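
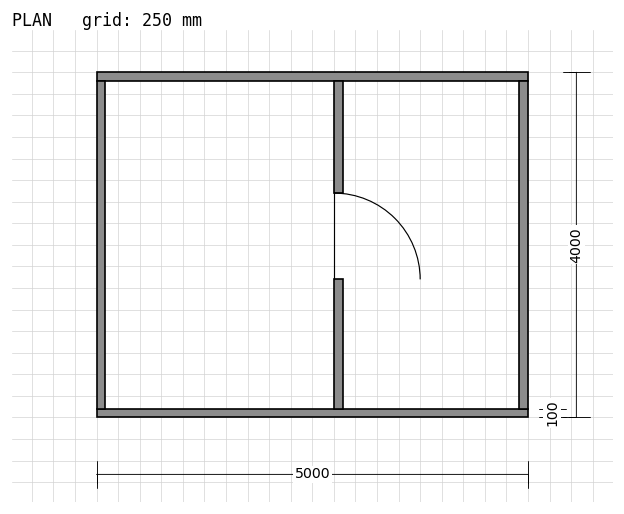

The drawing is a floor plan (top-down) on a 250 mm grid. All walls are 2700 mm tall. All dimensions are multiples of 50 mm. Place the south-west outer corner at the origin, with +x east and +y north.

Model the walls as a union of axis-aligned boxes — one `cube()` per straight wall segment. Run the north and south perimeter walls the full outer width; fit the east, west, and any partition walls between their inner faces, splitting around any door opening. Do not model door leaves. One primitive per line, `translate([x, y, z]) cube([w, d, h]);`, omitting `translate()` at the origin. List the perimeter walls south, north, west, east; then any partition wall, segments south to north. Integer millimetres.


cube([5000, 100, 2700]);
translate([0, 3900, 0]) cube([5000, 100, 2700]);
translate([0, 100, 0]) cube([100, 3800, 2700]);
translate([4900, 100, 0]) cube([100, 3800, 2700]);
translate([2750, 100, 0]) cube([100, 1500, 2700]);
translate([2750, 2600, 0]) cube([100, 1300, 2700]);


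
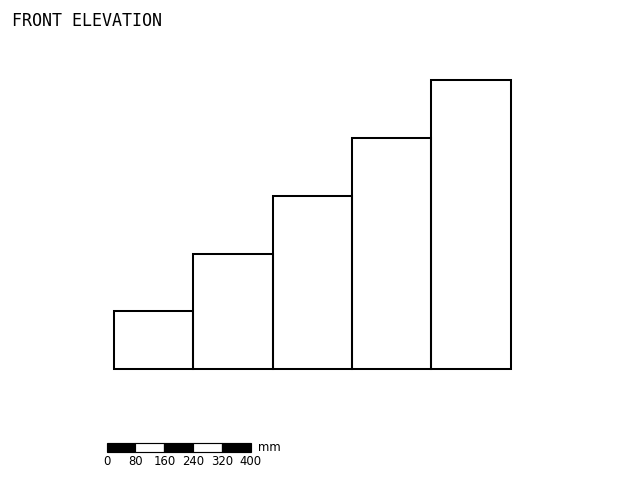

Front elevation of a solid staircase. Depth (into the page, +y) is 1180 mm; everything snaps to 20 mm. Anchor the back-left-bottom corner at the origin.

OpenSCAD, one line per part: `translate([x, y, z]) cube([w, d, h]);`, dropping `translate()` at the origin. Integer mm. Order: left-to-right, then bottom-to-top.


cube([220, 1180, 160]);
translate([220, 0, 0]) cube([220, 1180, 320]);
translate([440, 0, 0]) cube([220, 1180, 480]);
translate([660, 0, 0]) cube([220, 1180, 640]);
translate([880, 0, 0]) cube([220, 1180, 800]);


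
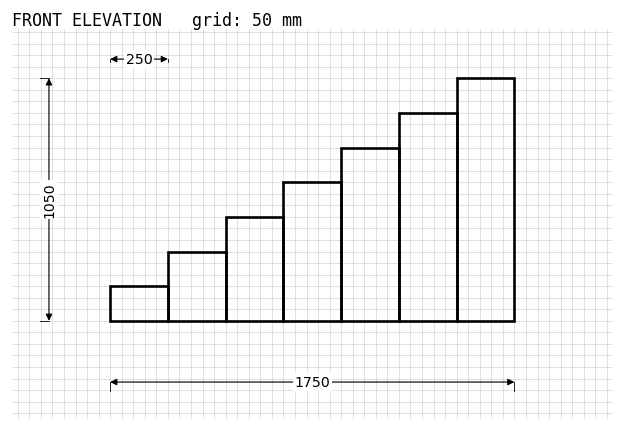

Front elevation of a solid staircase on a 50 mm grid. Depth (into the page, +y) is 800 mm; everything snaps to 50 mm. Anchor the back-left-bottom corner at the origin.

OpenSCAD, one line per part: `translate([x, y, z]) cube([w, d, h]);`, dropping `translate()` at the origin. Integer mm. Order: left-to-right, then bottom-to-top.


cube([250, 800, 150]);
translate([250, 0, 0]) cube([250, 800, 300]);
translate([500, 0, 0]) cube([250, 800, 450]);
translate([750, 0, 0]) cube([250, 800, 600]);
translate([1000, 0, 0]) cube([250, 800, 750]);
translate([1250, 0, 0]) cube([250, 800, 900]);
translate([1500, 0, 0]) cube([250, 800, 1050]);


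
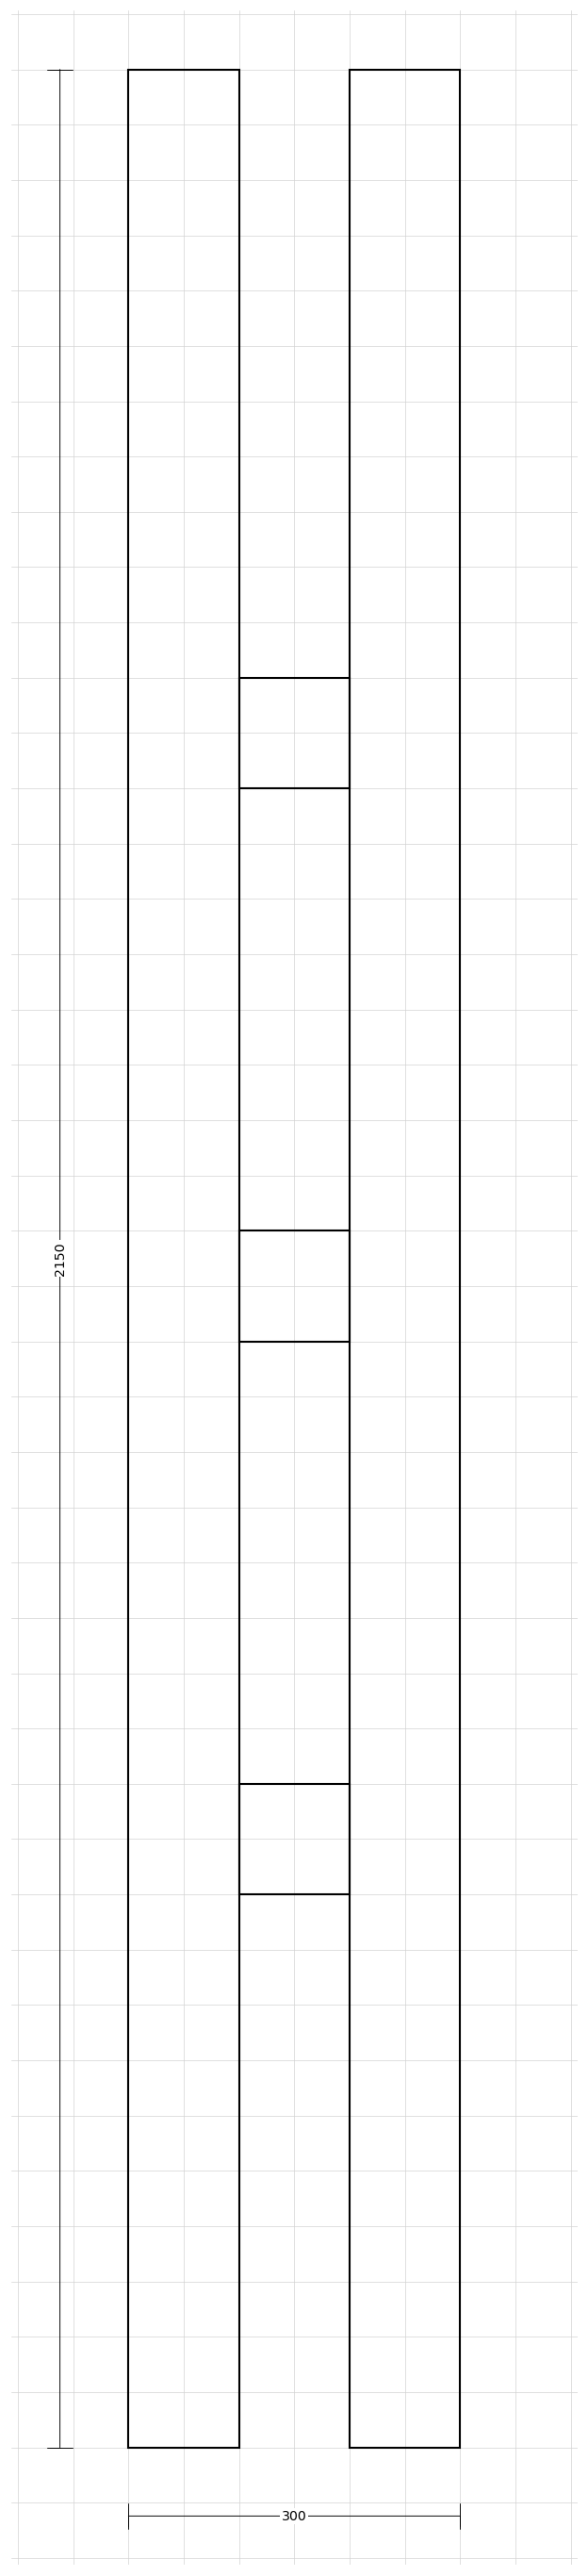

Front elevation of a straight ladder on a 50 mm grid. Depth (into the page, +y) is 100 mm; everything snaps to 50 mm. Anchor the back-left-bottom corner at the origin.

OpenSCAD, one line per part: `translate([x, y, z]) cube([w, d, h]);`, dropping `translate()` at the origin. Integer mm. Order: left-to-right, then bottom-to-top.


cube([100, 100, 2150]);
translate([100, 0, 500]) cube([100, 100, 100]);
translate([100, 0, 1000]) cube([100, 100, 100]);
translate([100, 0, 1500]) cube([100, 100, 100]);
translate([200, 0, 0]) cube([100, 100, 2150]);


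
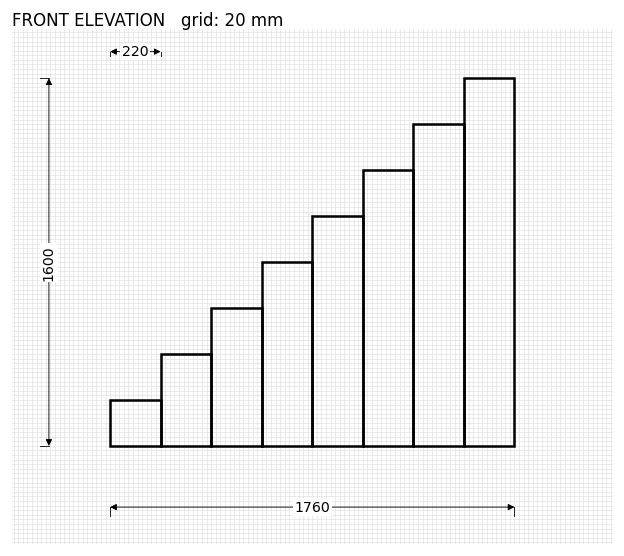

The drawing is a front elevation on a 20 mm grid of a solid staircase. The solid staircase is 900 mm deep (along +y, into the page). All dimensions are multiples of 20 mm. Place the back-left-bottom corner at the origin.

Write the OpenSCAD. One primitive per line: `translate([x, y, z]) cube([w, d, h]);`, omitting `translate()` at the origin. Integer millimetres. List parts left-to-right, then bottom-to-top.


cube([220, 900, 200]);
translate([220, 0, 0]) cube([220, 900, 400]);
translate([440, 0, 0]) cube([220, 900, 600]);
translate([660, 0, 0]) cube([220, 900, 800]);
translate([880, 0, 0]) cube([220, 900, 1000]);
translate([1100, 0, 0]) cube([220, 900, 1200]);
translate([1320, 0, 0]) cube([220, 900, 1400]);
translate([1540, 0, 0]) cube([220, 900, 1600]);


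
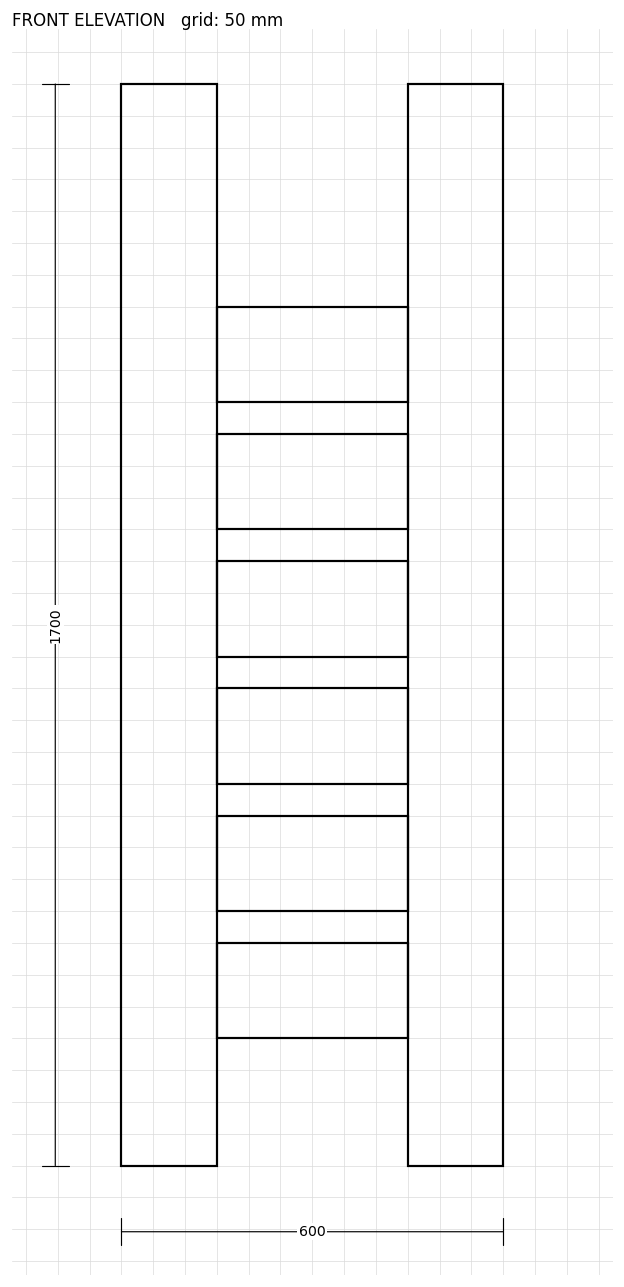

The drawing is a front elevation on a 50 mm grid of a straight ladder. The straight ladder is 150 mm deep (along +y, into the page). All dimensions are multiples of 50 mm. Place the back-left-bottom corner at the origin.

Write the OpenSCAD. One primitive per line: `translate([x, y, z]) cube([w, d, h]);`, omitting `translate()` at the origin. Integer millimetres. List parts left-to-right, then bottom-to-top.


cube([150, 150, 1700]);
translate([150, 0, 200]) cube([300, 150, 150]);
translate([150, 0, 400]) cube([300, 150, 150]);
translate([150, 0, 600]) cube([300, 150, 150]);
translate([150, 0, 800]) cube([300, 150, 150]);
translate([150, 0, 1000]) cube([300, 150, 150]);
translate([150, 0, 1200]) cube([300, 150, 150]);
translate([450, 0, 0]) cube([150, 150, 1700]);


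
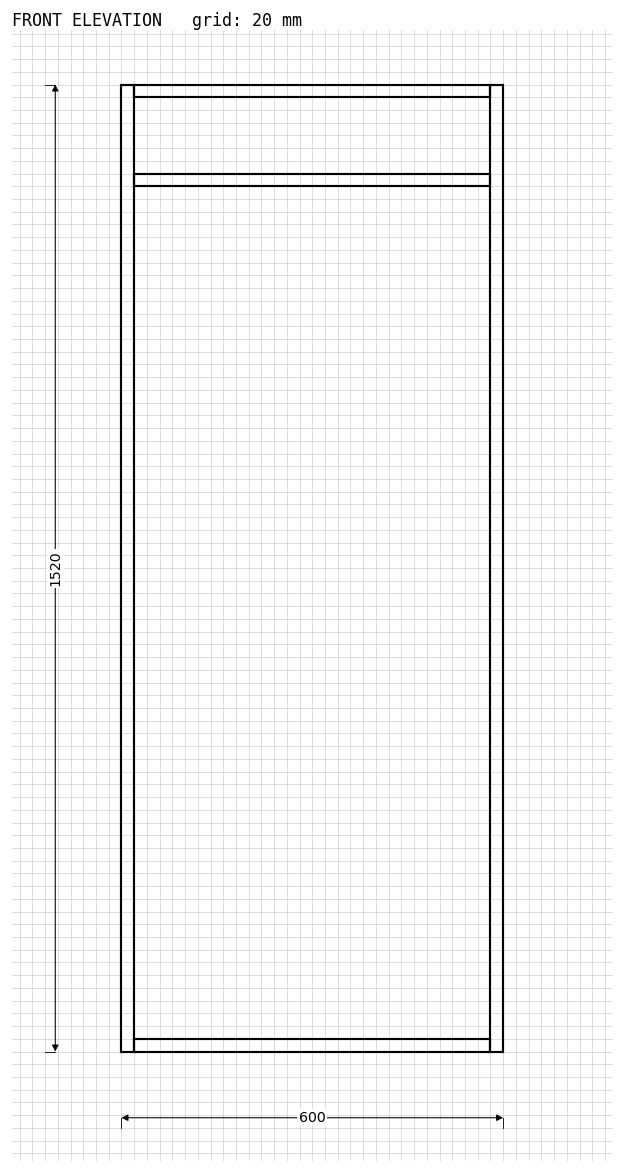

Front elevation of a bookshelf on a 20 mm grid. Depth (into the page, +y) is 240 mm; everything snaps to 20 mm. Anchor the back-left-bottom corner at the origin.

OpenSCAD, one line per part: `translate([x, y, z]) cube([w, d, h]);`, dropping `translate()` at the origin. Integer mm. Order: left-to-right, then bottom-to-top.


cube([20, 240, 1520]);
translate([20, 0, 0]) cube([560, 240, 20]);
translate([20, 0, 1360]) cube([560, 240, 20]);
translate([20, 0, 1500]) cube([560, 240, 20]);
translate([580, 0, 0]) cube([20, 240, 1520]);


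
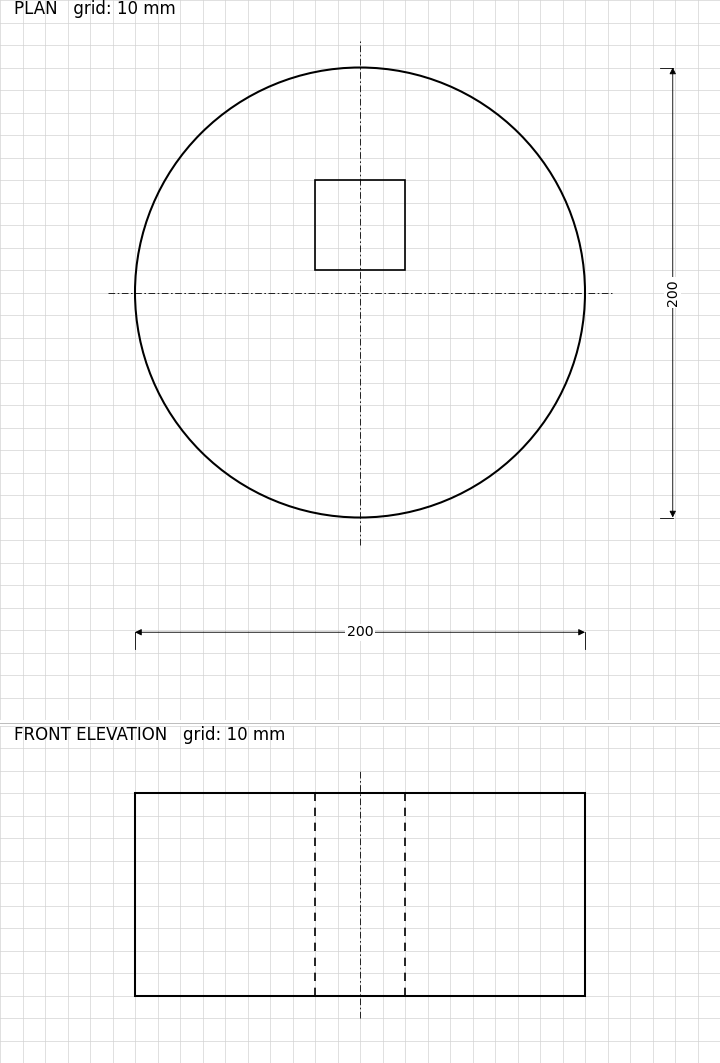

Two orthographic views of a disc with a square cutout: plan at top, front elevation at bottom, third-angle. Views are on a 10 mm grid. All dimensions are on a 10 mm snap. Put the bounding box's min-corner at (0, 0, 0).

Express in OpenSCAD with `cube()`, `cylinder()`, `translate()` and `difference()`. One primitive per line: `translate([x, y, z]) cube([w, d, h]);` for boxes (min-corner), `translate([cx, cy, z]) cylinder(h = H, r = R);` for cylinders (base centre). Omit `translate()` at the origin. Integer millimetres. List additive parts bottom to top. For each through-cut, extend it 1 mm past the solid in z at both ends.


difference() {
  translate([100, 100, 0]) cylinder(h = 90, r = 100);
  translate([80, 110, -1]) cube([40, 40, 92]);
}


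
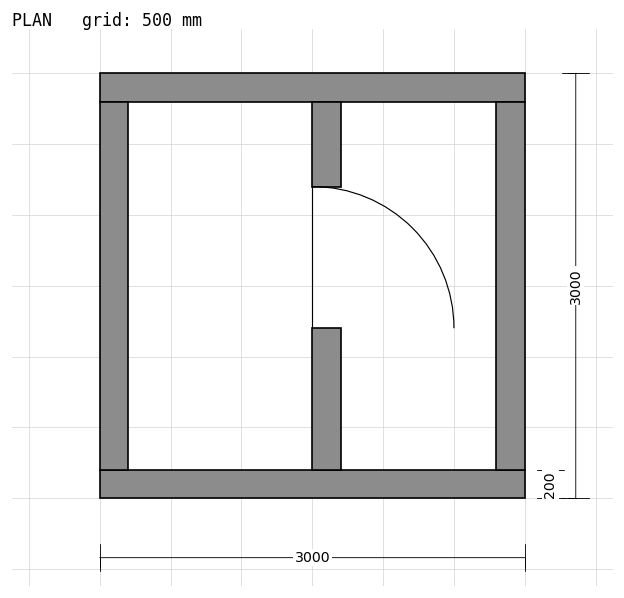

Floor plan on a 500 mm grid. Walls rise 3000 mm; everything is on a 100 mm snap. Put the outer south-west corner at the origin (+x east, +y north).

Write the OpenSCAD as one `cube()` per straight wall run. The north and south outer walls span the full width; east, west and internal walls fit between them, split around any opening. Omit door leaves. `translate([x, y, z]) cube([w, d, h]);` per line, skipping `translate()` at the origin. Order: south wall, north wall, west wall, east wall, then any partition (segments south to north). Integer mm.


cube([3000, 200, 3000]);
translate([0, 2800, 0]) cube([3000, 200, 3000]);
translate([0, 200, 0]) cube([200, 2600, 3000]);
translate([2800, 200, 0]) cube([200, 2600, 3000]);
translate([1500, 200, 0]) cube([200, 1000, 3000]);
translate([1500, 2200, 0]) cube([200, 600, 3000]);


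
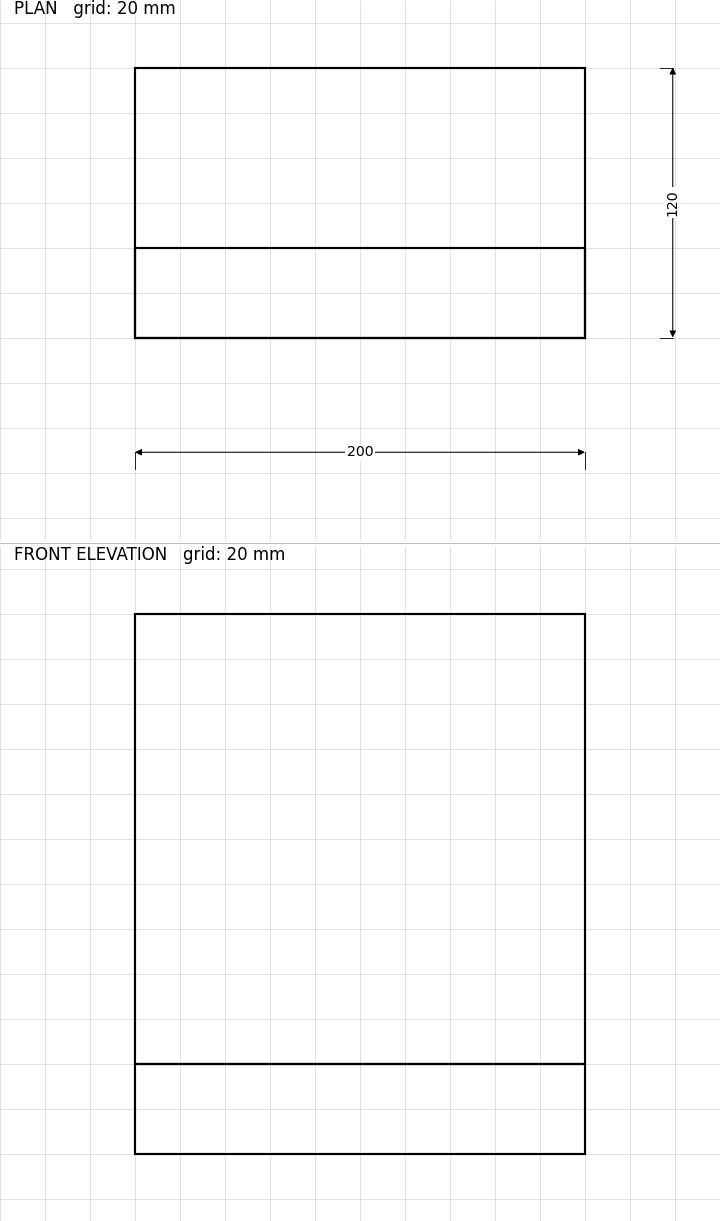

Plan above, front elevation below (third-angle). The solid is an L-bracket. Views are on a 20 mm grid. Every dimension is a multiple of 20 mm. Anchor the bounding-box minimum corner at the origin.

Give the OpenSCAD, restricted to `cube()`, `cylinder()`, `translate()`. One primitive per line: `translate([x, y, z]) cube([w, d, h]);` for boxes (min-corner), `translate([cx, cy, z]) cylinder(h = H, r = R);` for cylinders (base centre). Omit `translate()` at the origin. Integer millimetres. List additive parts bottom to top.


cube([200, 120, 40]);
translate([0, 0, 40]) cube([200, 40, 200]);


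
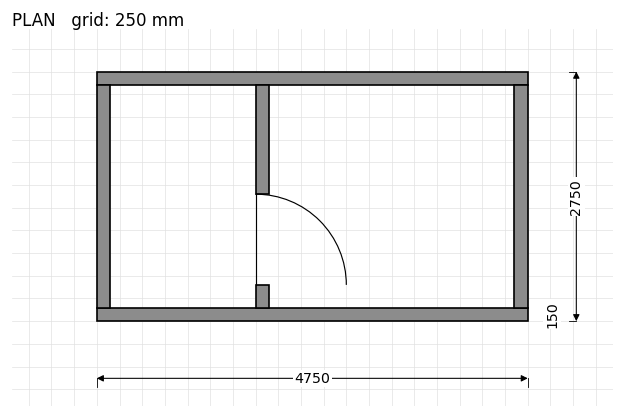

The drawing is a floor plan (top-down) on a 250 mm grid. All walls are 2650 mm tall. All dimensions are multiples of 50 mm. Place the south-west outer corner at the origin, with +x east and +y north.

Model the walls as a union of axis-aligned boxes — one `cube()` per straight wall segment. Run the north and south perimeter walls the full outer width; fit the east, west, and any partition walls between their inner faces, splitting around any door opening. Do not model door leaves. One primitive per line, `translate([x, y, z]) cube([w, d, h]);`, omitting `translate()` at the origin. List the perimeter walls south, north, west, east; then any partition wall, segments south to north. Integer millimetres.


cube([4750, 150, 2650]);
translate([0, 2600, 0]) cube([4750, 150, 2650]);
translate([0, 150, 0]) cube([150, 2450, 2650]);
translate([4600, 150, 0]) cube([150, 2450, 2650]);
translate([1750, 150, 0]) cube([150, 250, 2650]);
translate([1750, 1400, 0]) cube([150, 1200, 2650]);


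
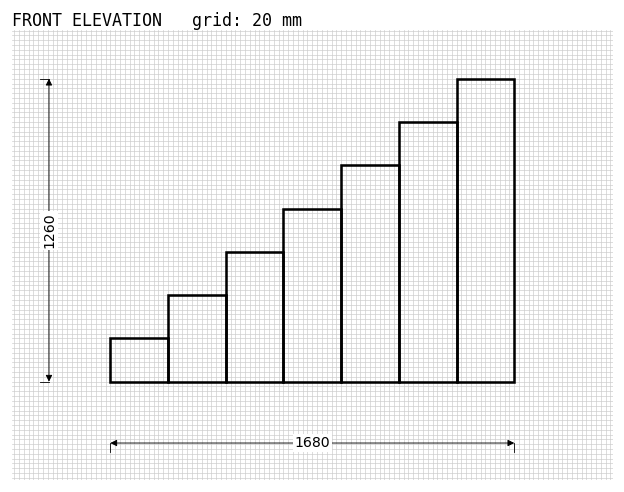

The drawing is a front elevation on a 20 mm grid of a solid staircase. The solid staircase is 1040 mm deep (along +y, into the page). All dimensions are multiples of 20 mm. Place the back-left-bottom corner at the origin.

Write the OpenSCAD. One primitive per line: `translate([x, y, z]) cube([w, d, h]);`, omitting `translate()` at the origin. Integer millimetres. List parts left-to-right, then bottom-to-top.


cube([240, 1040, 180]);
translate([240, 0, 0]) cube([240, 1040, 360]);
translate([480, 0, 0]) cube([240, 1040, 540]);
translate([720, 0, 0]) cube([240, 1040, 720]);
translate([960, 0, 0]) cube([240, 1040, 900]);
translate([1200, 0, 0]) cube([240, 1040, 1080]);
translate([1440, 0, 0]) cube([240, 1040, 1260]);


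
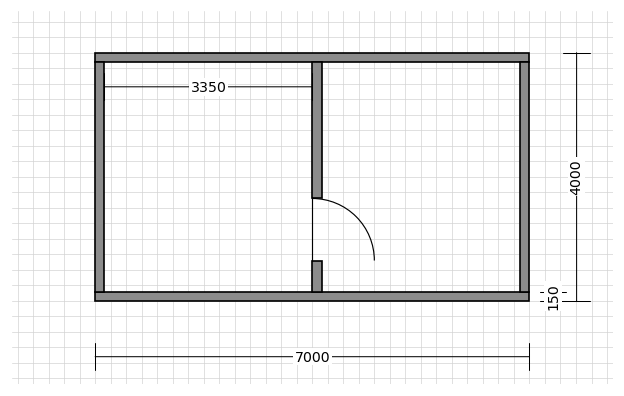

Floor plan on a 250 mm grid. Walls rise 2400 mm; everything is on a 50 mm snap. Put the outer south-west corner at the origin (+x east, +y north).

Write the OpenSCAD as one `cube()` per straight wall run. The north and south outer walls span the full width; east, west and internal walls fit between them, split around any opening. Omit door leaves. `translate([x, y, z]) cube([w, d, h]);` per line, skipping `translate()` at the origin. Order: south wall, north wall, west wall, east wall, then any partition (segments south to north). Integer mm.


cube([7000, 150, 2400]);
translate([0, 3850, 0]) cube([7000, 150, 2400]);
translate([0, 150, 0]) cube([150, 3700, 2400]);
translate([6850, 150, 0]) cube([150, 3700, 2400]);
translate([3500, 150, 0]) cube([150, 500, 2400]);
translate([3500, 1650, 0]) cube([150, 2200, 2400]);


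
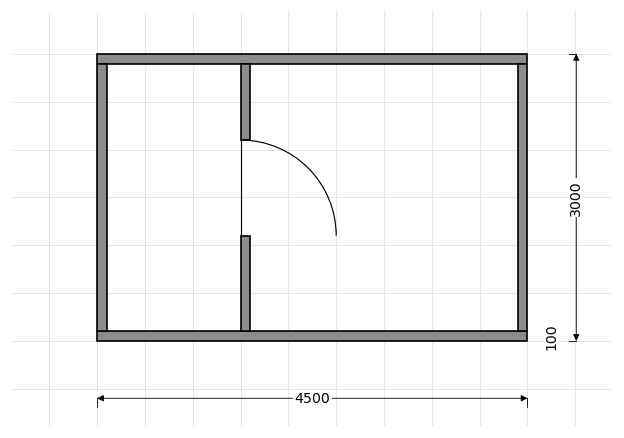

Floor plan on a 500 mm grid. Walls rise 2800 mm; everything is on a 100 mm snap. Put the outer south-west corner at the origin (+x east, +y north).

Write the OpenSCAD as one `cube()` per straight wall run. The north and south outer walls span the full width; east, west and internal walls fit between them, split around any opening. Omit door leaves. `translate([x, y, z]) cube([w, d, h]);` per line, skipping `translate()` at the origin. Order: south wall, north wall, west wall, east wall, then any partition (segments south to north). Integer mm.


cube([4500, 100, 2800]);
translate([0, 2900, 0]) cube([4500, 100, 2800]);
translate([0, 100, 0]) cube([100, 2800, 2800]);
translate([4400, 100, 0]) cube([100, 2800, 2800]);
translate([1500, 100, 0]) cube([100, 1000, 2800]);
translate([1500, 2100, 0]) cube([100, 800, 2800]);


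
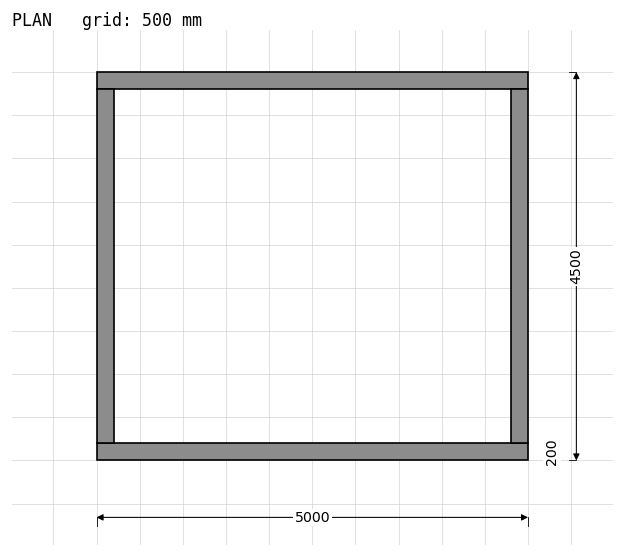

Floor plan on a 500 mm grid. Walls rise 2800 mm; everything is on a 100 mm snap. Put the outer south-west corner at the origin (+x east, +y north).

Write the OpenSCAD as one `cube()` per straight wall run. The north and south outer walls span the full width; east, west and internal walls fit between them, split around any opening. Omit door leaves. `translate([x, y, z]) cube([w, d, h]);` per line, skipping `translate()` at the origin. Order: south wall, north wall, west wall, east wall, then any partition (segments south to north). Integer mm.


cube([5000, 200, 2800]);
translate([0, 4300, 0]) cube([5000, 200, 2800]);
translate([0, 200, 0]) cube([200, 4100, 2800]);
translate([4800, 200, 0]) cube([200, 4100, 2800]);


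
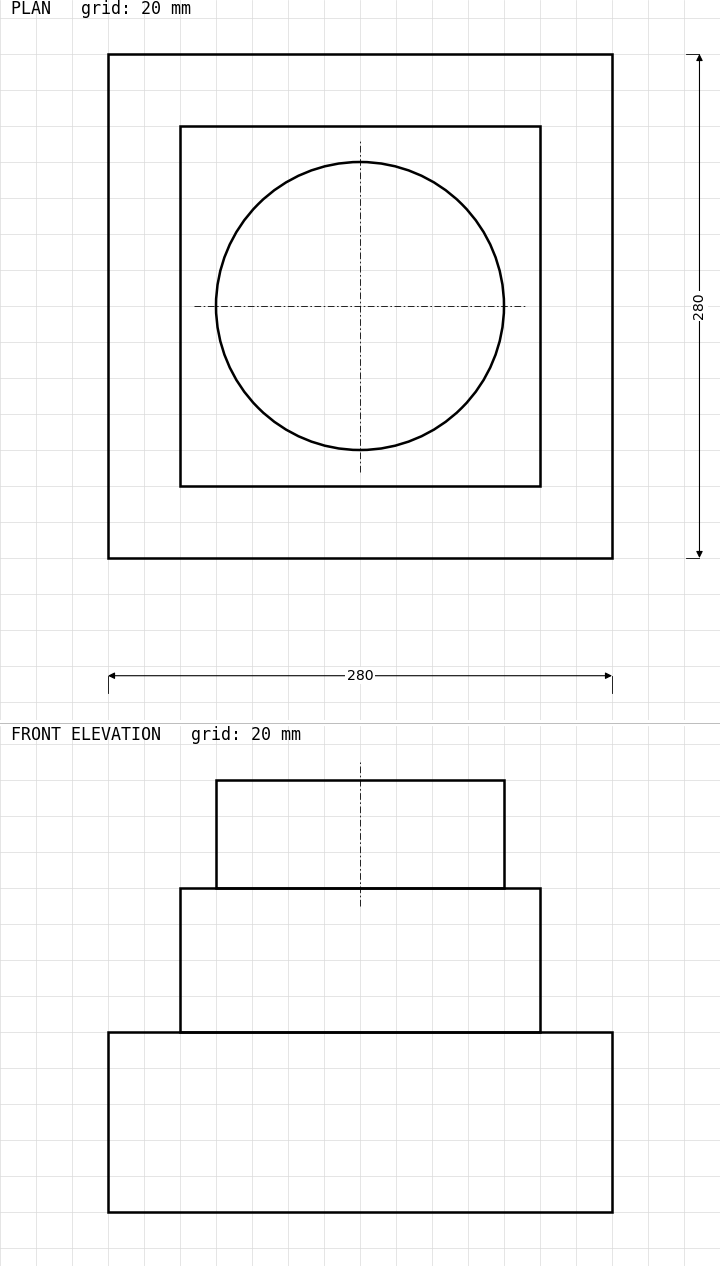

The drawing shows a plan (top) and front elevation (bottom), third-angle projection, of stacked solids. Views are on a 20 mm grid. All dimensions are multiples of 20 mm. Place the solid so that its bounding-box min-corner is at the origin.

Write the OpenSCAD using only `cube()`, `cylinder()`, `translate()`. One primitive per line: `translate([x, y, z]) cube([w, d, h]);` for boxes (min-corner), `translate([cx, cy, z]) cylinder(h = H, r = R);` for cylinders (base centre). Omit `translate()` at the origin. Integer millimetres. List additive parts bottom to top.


cube([280, 280, 100]);
translate([40, 40, 100]) cube([200, 200, 80]);
translate([140, 140, 180]) cylinder(h = 60, r = 80);


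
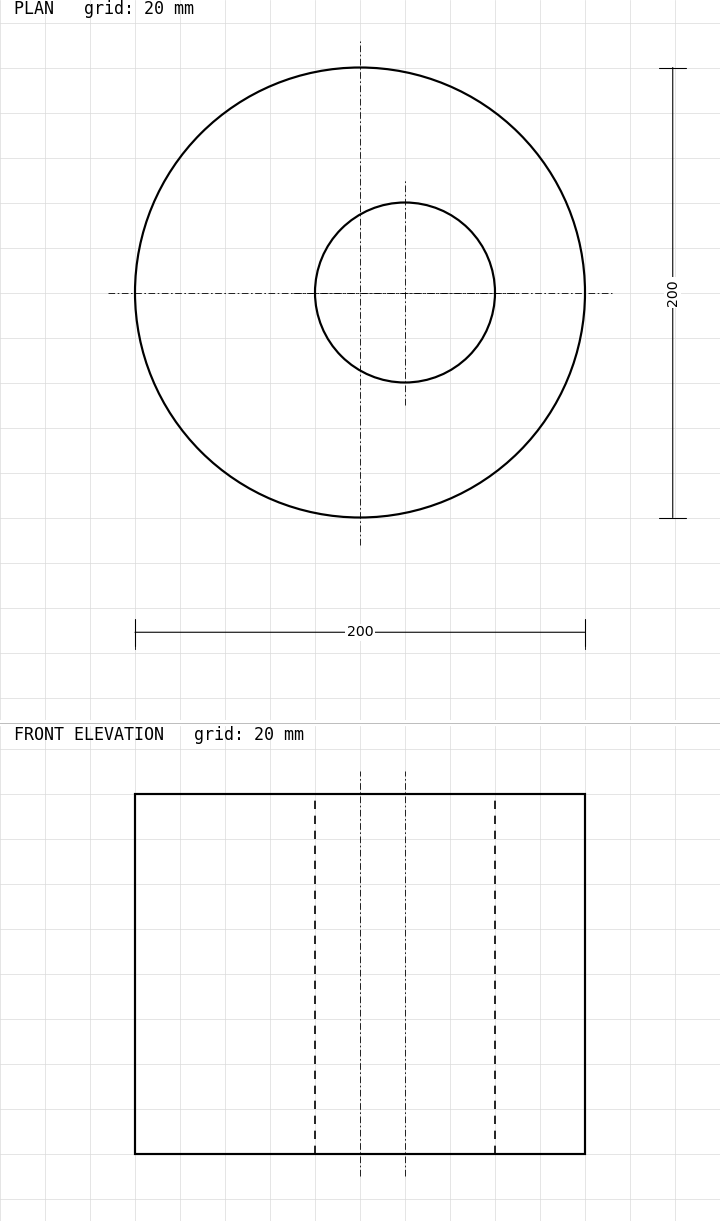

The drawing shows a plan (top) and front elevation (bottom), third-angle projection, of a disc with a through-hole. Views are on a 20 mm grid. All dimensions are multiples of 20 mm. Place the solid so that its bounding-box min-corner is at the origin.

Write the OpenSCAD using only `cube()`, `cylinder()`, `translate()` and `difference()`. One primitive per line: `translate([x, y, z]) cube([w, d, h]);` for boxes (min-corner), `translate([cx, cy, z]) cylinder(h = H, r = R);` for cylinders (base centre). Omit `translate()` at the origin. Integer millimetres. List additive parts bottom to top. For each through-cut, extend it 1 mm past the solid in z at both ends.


difference() {
  translate([100, 100, 0]) cylinder(h = 160, r = 100);
  translate([120, 100, -1]) cylinder(h = 162, r = 40);
}


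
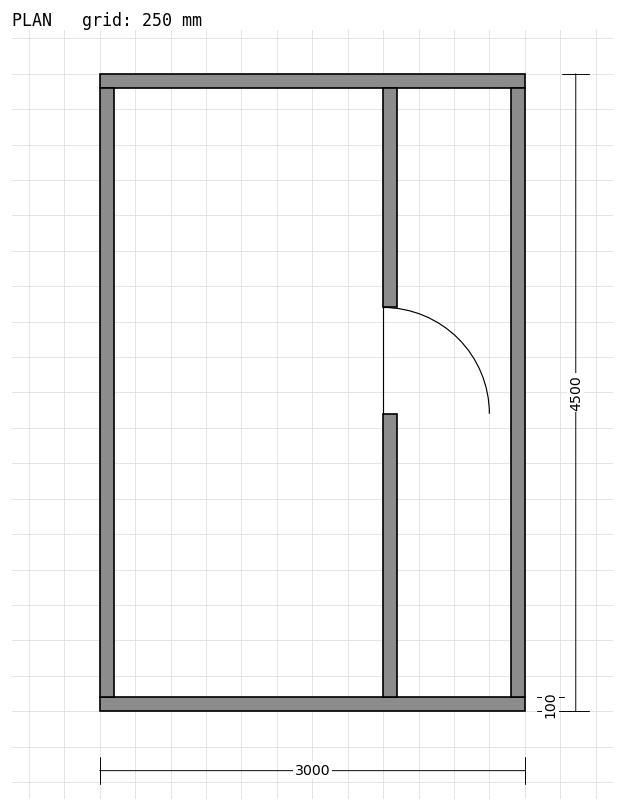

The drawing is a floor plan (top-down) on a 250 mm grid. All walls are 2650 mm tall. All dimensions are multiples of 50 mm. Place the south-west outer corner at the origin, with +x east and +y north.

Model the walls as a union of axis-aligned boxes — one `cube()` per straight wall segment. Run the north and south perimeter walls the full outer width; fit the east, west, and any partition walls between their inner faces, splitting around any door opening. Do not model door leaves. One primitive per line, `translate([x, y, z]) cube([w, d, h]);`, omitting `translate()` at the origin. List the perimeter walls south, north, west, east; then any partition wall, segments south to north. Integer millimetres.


cube([3000, 100, 2650]);
translate([0, 4400, 0]) cube([3000, 100, 2650]);
translate([0, 100, 0]) cube([100, 4300, 2650]);
translate([2900, 100, 0]) cube([100, 4300, 2650]);
translate([2000, 100, 0]) cube([100, 2000, 2650]);
translate([2000, 2850, 0]) cube([100, 1550, 2650]);


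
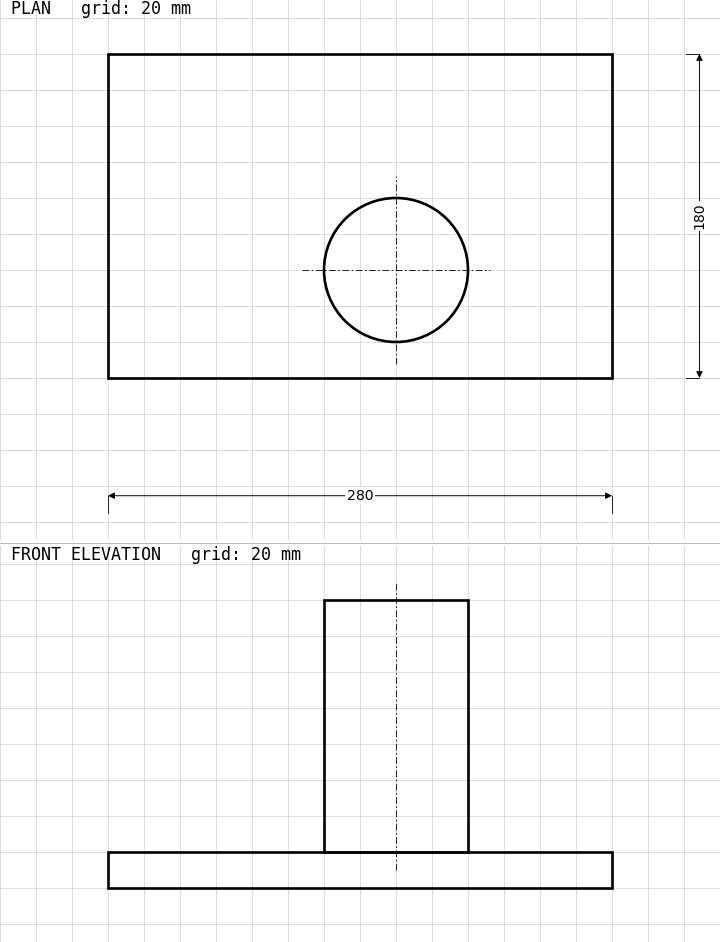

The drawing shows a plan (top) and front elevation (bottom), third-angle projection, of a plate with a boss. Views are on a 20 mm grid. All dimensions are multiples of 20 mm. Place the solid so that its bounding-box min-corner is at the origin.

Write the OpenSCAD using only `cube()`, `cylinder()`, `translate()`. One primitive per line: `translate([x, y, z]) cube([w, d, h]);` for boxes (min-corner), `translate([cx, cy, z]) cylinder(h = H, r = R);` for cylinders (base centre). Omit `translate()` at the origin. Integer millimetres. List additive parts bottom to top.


cube([280, 180, 20]);
translate([160, 60, 20]) cylinder(h = 140, r = 40);


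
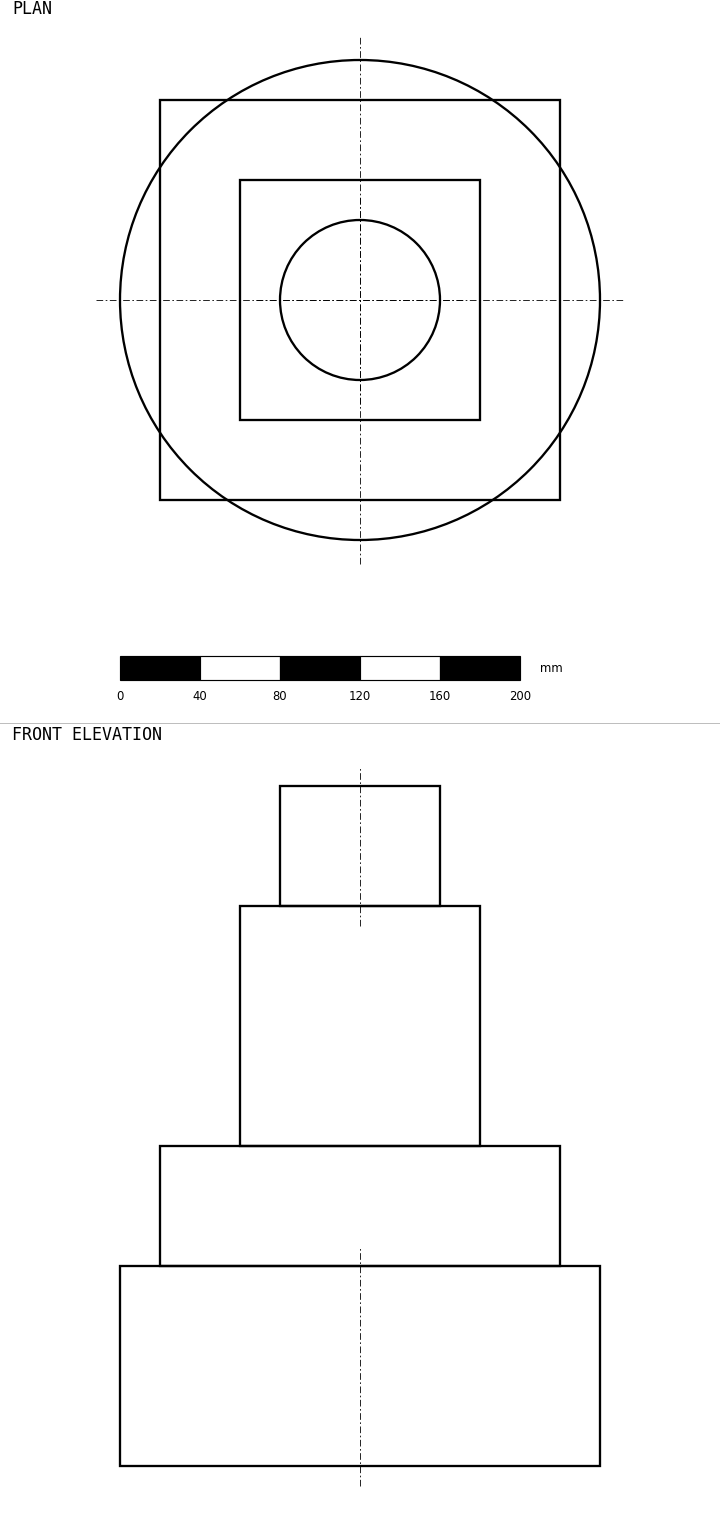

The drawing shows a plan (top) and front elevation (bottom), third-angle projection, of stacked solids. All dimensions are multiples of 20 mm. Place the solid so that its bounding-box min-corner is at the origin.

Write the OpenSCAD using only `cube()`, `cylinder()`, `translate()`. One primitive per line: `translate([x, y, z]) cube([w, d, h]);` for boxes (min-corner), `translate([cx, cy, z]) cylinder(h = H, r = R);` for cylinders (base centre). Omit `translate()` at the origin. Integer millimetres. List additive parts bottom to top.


translate([120, 120, 0]) cylinder(h = 100, r = 120);
translate([20, 20, 100]) cube([200, 200, 60]);
translate([60, 60, 160]) cube([120, 120, 120]);
translate([120, 120, 280]) cylinder(h = 60, r = 40);


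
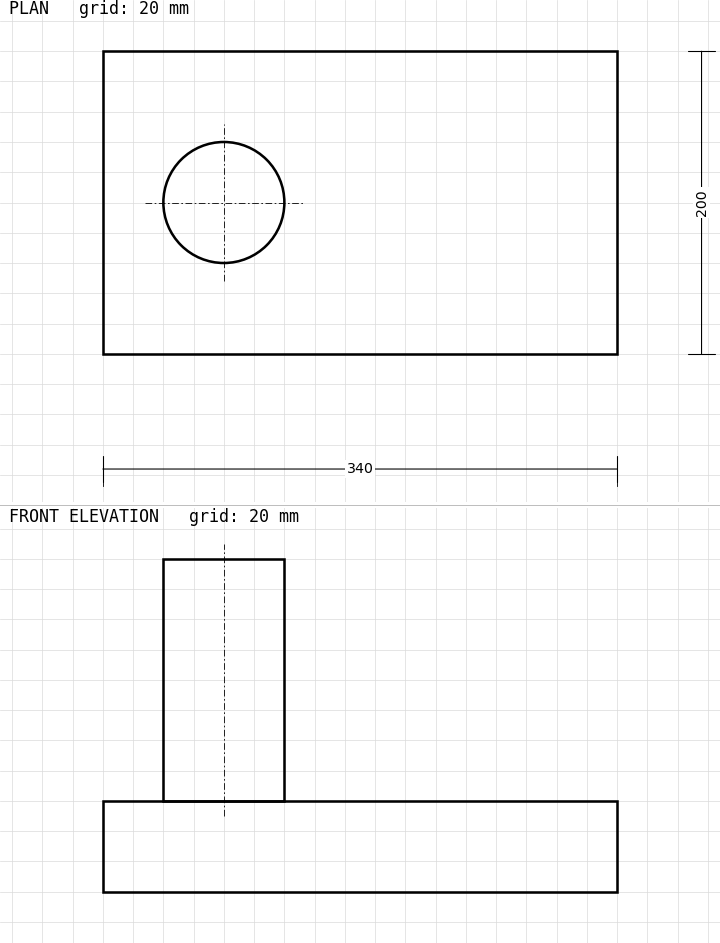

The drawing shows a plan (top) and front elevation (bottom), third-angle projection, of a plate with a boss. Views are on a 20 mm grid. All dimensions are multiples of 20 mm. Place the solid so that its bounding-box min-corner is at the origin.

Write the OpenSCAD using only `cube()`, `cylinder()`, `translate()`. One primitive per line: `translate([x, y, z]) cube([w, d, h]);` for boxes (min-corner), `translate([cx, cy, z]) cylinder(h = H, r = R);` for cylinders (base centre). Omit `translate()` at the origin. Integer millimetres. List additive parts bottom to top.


cube([340, 200, 60]);
translate([80, 100, 60]) cylinder(h = 160, r = 40);


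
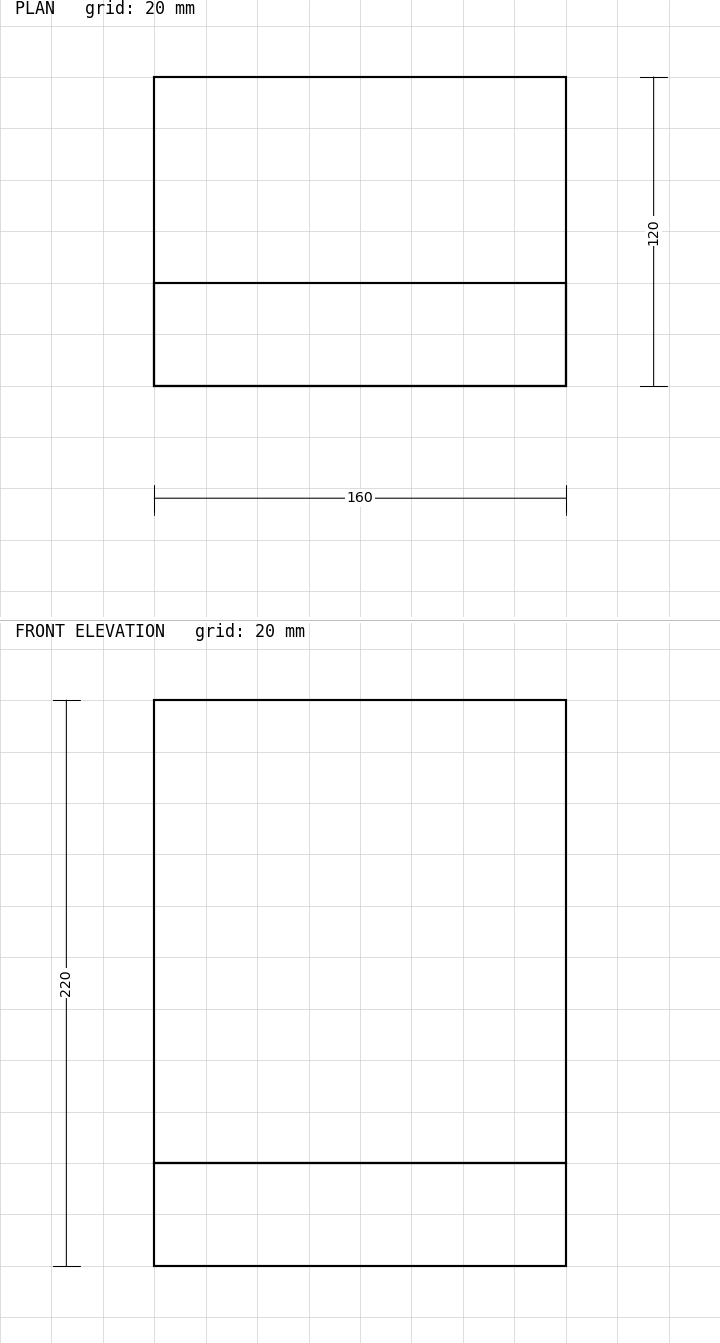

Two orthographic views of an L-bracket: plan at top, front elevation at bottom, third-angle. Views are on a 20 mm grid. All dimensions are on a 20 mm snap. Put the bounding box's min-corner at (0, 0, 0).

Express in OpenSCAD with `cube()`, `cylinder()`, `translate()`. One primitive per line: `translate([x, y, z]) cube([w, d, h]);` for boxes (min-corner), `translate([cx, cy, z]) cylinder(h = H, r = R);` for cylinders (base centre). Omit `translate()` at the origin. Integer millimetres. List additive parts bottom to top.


cube([160, 120, 40]);
translate([0, 0, 40]) cube([160, 40, 180]);


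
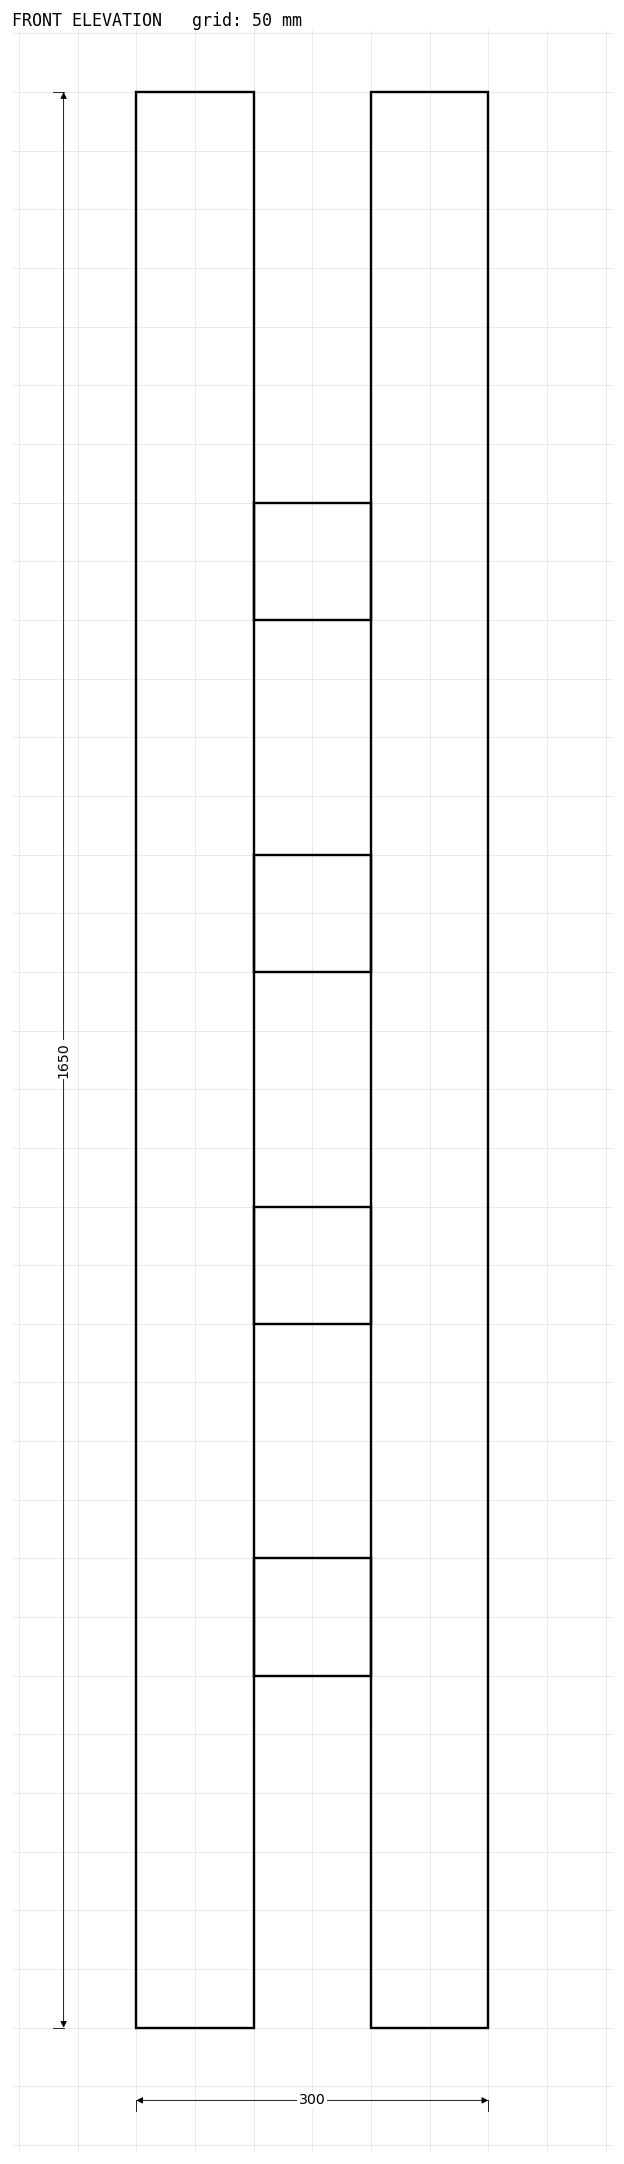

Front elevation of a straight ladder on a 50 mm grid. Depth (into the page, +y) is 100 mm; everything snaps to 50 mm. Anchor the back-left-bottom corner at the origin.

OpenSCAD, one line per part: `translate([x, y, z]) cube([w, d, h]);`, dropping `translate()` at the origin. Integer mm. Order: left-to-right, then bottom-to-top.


cube([100, 100, 1650]);
translate([100, 0, 300]) cube([100, 100, 100]);
translate([100, 0, 600]) cube([100, 100, 100]);
translate([100, 0, 900]) cube([100, 100, 100]);
translate([100, 0, 1200]) cube([100, 100, 100]);
translate([200, 0, 0]) cube([100, 100, 1650]);


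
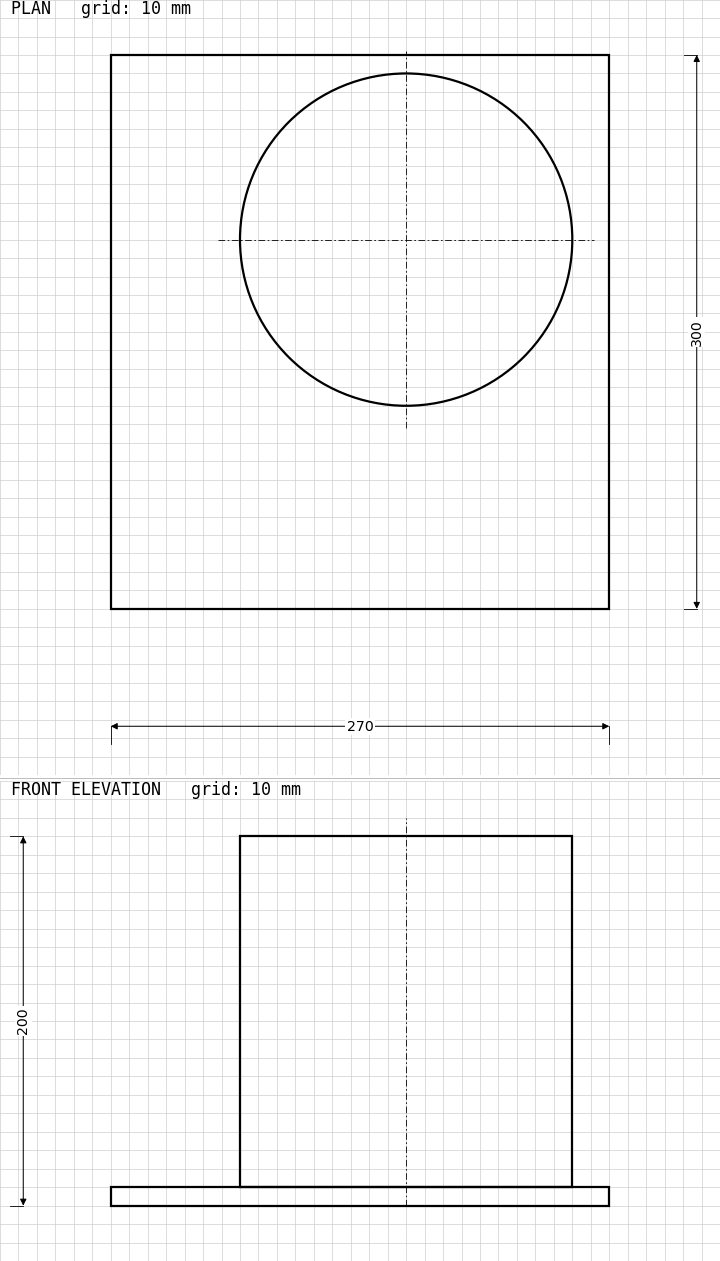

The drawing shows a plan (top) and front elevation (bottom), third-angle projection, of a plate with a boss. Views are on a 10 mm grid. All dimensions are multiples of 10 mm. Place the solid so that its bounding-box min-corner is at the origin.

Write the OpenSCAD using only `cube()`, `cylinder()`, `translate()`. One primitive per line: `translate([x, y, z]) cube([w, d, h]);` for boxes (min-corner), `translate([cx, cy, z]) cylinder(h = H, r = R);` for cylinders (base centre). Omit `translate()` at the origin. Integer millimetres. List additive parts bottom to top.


cube([270, 300, 10]);
translate([160, 200, 10]) cylinder(h = 190, r = 90);


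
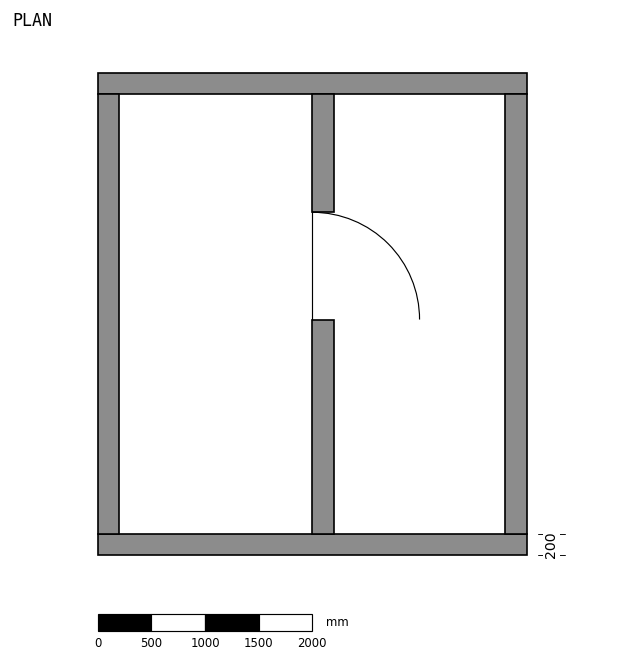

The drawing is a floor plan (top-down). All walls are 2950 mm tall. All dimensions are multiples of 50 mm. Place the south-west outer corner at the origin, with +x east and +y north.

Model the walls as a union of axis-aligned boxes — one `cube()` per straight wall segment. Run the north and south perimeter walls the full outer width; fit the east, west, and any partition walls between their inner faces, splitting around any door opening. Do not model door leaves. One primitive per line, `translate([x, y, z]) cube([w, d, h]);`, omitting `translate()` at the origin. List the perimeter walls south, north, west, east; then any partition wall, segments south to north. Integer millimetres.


cube([4000, 200, 2950]);
translate([0, 4300, 0]) cube([4000, 200, 2950]);
translate([0, 200, 0]) cube([200, 4100, 2950]);
translate([3800, 200, 0]) cube([200, 4100, 2950]);
translate([2000, 200, 0]) cube([200, 2000, 2950]);
translate([2000, 3200, 0]) cube([200, 1100, 2950]);


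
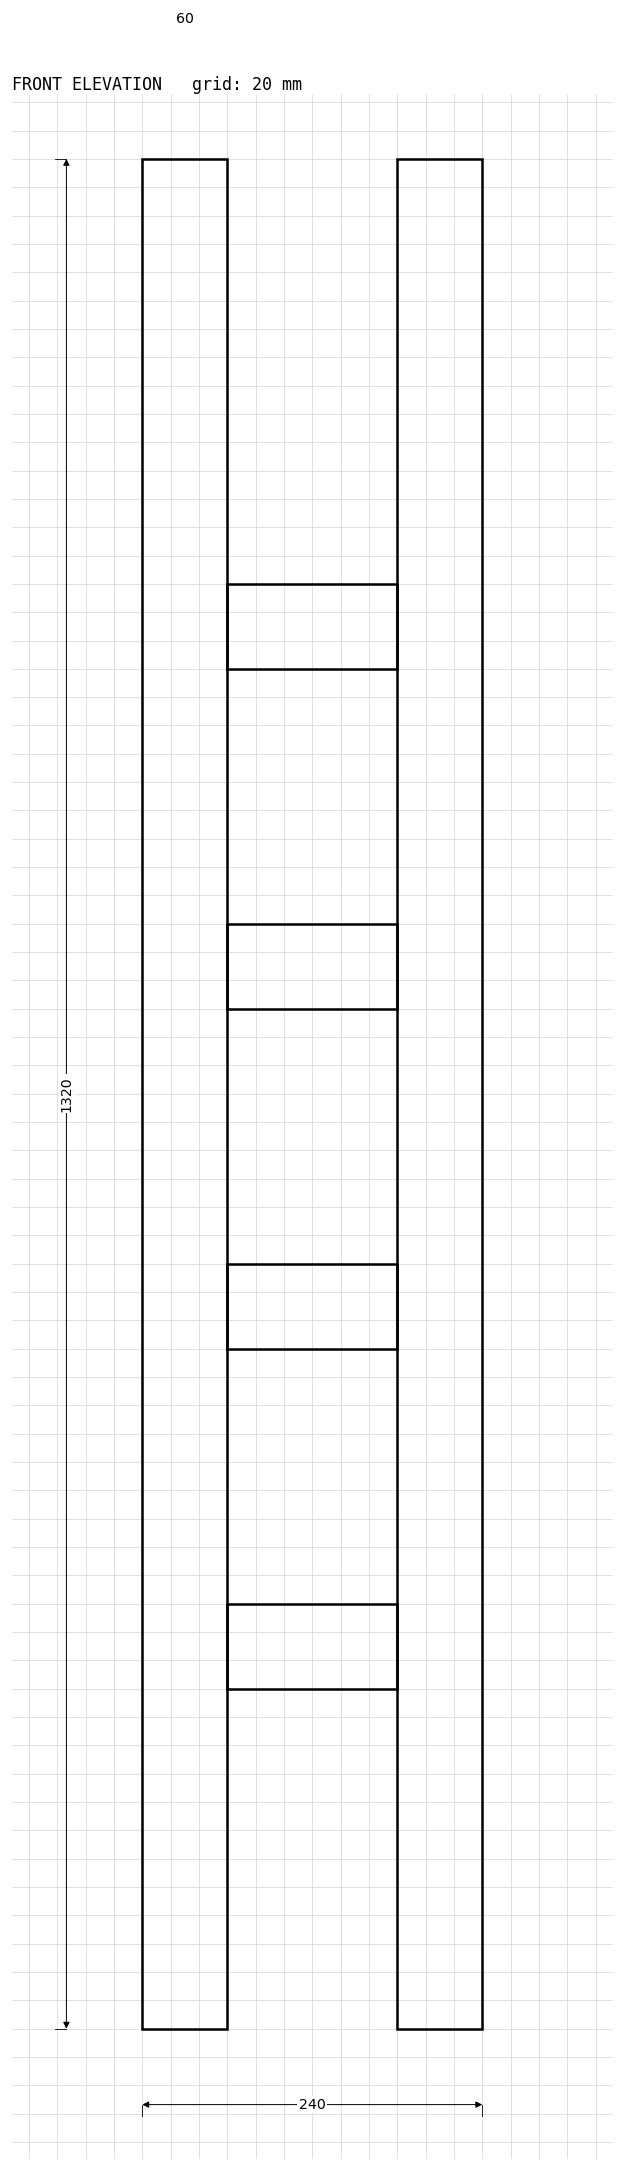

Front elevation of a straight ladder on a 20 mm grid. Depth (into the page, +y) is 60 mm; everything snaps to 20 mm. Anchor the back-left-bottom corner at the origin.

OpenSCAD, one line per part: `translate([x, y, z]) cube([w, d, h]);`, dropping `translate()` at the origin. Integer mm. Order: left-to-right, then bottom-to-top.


cube([60, 60, 1320]);
translate([60, 0, 240]) cube([120, 60, 60]);
translate([60, 0, 480]) cube([120, 60, 60]);
translate([60, 0, 720]) cube([120, 60, 60]);
translate([60, 0, 960]) cube([120, 60, 60]);
translate([180, 0, 0]) cube([60, 60, 1320]);


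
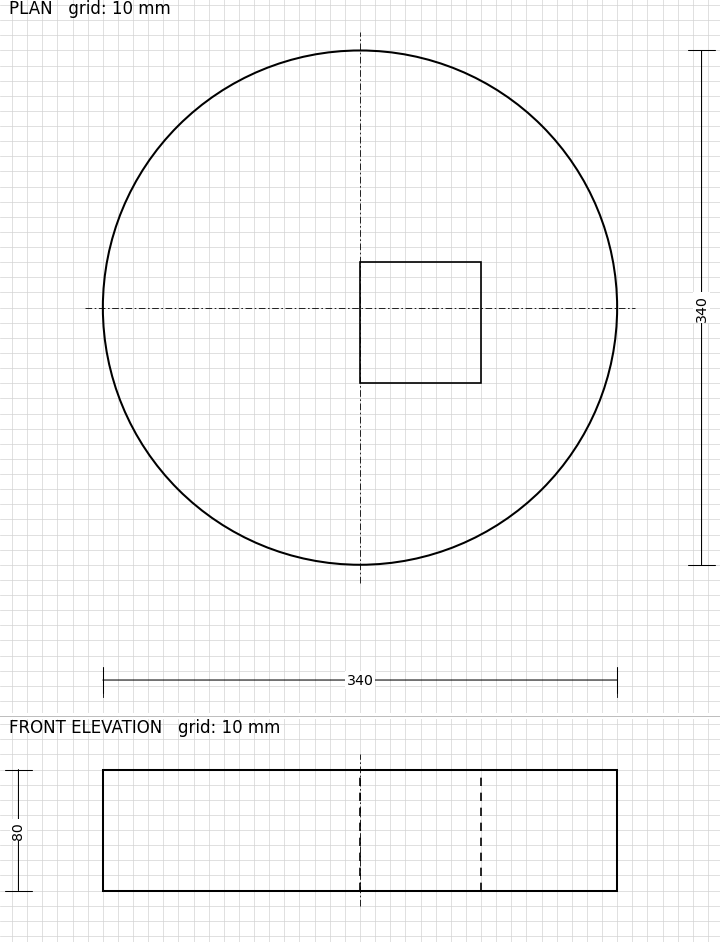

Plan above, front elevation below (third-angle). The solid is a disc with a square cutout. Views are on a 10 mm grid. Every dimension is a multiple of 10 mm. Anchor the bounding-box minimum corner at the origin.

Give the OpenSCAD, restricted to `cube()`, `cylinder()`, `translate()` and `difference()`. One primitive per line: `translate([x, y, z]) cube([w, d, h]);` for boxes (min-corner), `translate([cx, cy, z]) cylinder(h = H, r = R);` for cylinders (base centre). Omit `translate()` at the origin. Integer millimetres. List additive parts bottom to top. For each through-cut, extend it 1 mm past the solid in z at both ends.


difference() {
  translate([170, 170, 0]) cylinder(h = 80, r = 170);
  translate([170, 120, -1]) cube([80, 80, 82]);
}


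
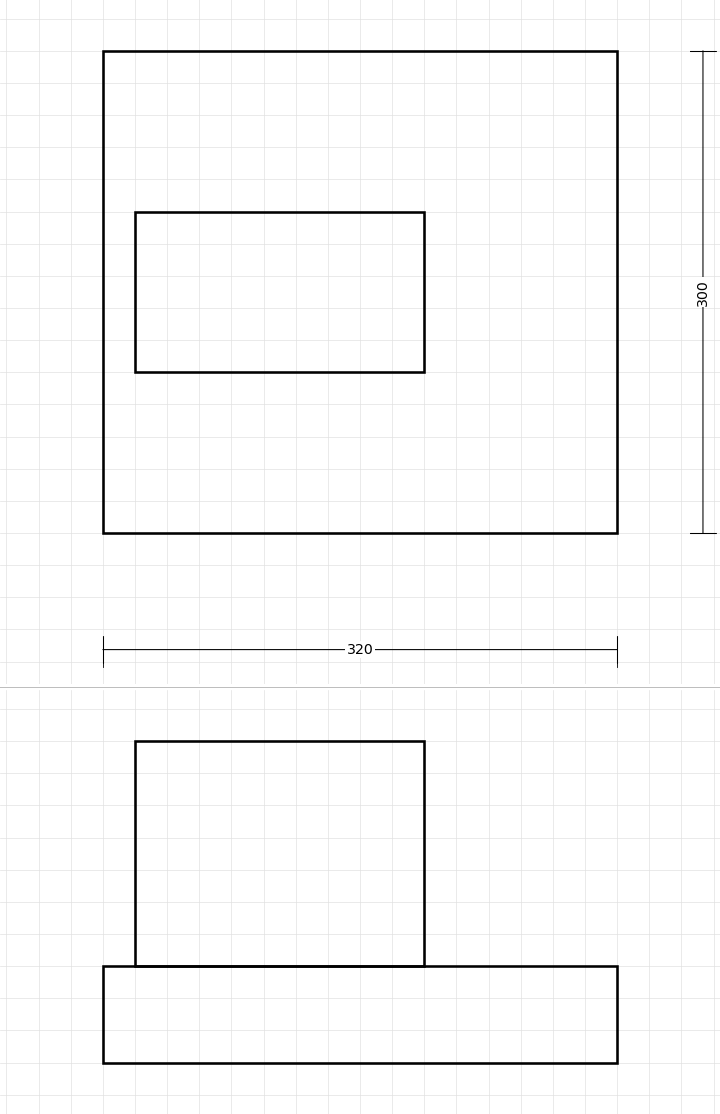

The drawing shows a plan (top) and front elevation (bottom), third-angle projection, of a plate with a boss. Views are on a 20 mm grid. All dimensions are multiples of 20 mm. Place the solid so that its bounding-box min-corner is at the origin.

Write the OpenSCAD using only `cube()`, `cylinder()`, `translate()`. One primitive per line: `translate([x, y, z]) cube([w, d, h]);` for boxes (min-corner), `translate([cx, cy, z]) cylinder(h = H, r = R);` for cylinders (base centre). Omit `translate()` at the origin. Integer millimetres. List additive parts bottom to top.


cube([320, 300, 60]);
translate([20, 100, 60]) cube([180, 100, 140]);


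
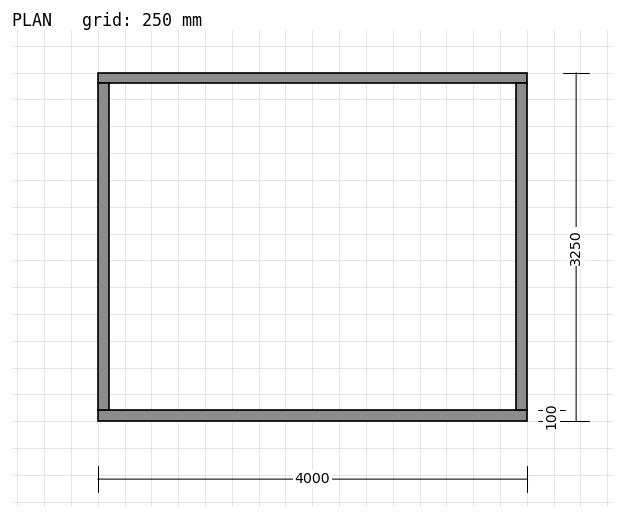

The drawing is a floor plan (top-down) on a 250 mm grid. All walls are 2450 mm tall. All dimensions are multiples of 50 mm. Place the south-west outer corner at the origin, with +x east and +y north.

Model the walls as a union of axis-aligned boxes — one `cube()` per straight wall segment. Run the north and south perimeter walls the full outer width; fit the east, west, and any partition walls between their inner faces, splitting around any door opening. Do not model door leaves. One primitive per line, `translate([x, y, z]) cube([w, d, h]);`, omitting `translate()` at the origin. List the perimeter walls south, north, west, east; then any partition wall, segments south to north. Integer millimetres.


cube([4000, 100, 2450]);
translate([0, 3150, 0]) cube([4000, 100, 2450]);
translate([0, 100, 0]) cube([100, 3050, 2450]);
translate([3900, 100, 0]) cube([100, 3050, 2450]);


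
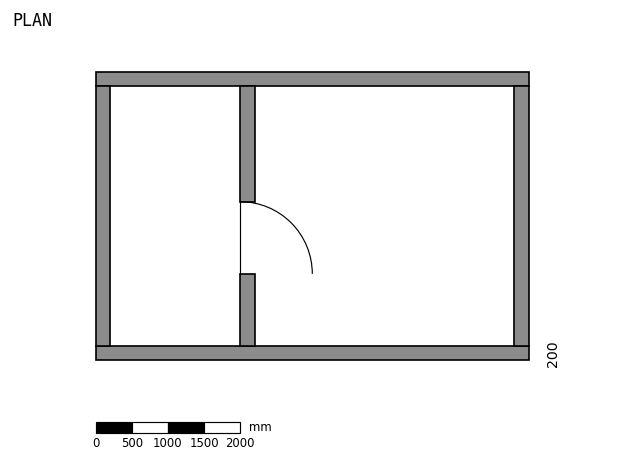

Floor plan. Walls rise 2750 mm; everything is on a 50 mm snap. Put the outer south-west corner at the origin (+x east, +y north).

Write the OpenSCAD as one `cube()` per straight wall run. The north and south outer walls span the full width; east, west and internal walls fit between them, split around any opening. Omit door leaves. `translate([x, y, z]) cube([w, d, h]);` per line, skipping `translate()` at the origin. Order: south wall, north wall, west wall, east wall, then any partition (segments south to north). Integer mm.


cube([6000, 200, 2750]);
translate([0, 3800, 0]) cube([6000, 200, 2750]);
translate([0, 200, 0]) cube([200, 3600, 2750]);
translate([5800, 200, 0]) cube([200, 3600, 2750]);
translate([2000, 200, 0]) cube([200, 1000, 2750]);
translate([2000, 2200, 0]) cube([200, 1600, 2750]);


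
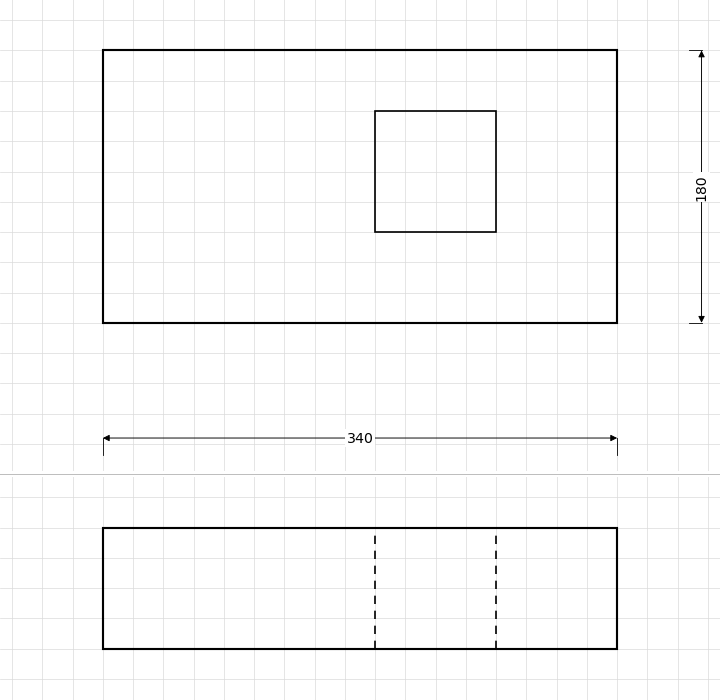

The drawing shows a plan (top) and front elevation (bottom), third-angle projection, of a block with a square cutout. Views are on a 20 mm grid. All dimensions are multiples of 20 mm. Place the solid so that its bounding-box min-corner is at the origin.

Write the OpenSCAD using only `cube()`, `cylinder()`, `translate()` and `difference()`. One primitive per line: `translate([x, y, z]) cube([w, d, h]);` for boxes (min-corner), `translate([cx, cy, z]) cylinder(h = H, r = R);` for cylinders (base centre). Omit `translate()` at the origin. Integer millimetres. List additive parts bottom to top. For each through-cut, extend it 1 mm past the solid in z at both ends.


difference() {
  cube([340, 180, 80]);
  translate([180, 60, -1]) cube([80, 80, 82]);
}


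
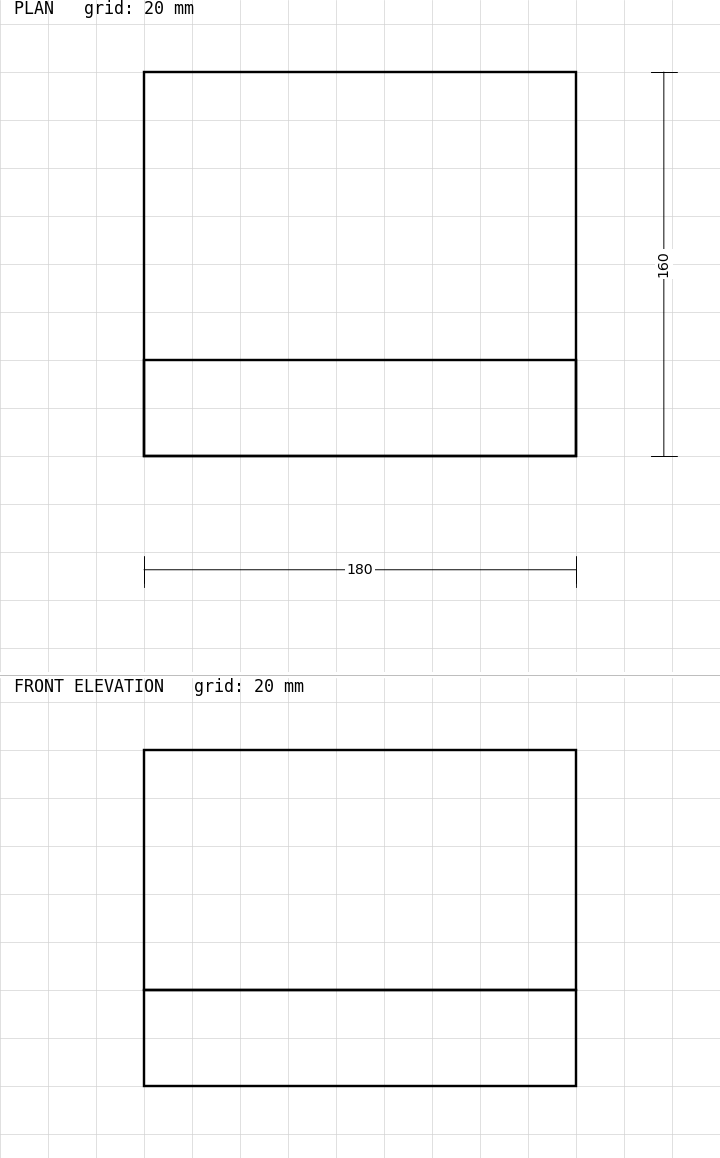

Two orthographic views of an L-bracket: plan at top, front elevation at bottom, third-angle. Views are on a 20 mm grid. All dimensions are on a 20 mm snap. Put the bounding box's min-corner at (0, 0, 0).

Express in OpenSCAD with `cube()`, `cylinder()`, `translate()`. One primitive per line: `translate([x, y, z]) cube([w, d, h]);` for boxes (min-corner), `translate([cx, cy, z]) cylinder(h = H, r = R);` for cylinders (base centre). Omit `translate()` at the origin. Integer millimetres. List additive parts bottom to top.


cube([180, 160, 40]);
translate([0, 0, 40]) cube([180, 40, 100]);


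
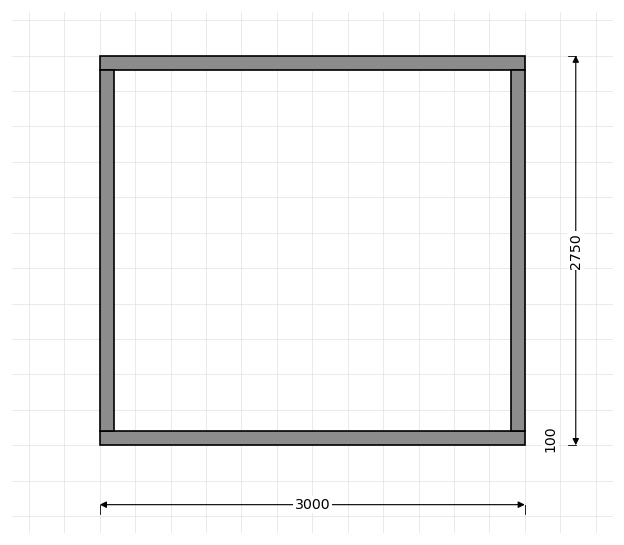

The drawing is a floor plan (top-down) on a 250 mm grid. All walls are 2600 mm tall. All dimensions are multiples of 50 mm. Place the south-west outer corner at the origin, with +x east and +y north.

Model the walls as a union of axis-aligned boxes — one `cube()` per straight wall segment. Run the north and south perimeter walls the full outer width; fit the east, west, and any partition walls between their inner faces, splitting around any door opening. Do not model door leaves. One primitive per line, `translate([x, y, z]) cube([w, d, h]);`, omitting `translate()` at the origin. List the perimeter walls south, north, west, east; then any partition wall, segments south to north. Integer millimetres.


cube([3000, 100, 2600]);
translate([0, 2650, 0]) cube([3000, 100, 2600]);
translate([0, 100, 0]) cube([100, 2550, 2600]);
translate([2900, 100, 0]) cube([100, 2550, 2600]);


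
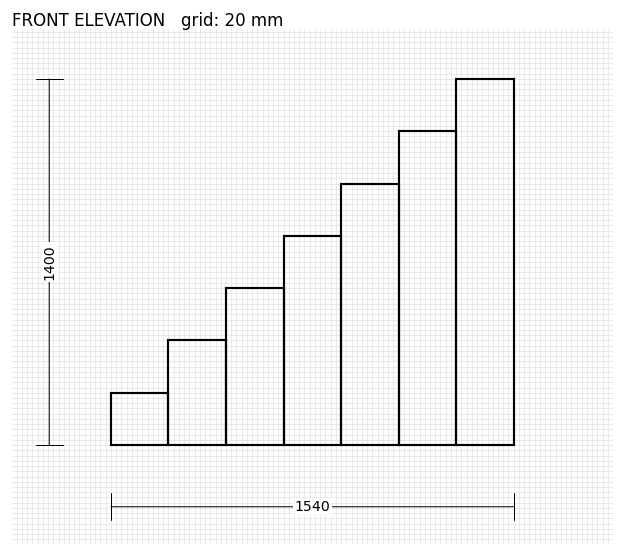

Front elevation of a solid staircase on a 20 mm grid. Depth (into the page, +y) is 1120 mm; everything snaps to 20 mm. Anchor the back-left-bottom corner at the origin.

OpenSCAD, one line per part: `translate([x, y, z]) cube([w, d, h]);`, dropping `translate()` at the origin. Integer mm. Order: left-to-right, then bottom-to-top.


cube([220, 1120, 200]);
translate([220, 0, 0]) cube([220, 1120, 400]);
translate([440, 0, 0]) cube([220, 1120, 600]);
translate([660, 0, 0]) cube([220, 1120, 800]);
translate([880, 0, 0]) cube([220, 1120, 1000]);
translate([1100, 0, 0]) cube([220, 1120, 1200]);
translate([1320, 0, 0]) cube([220, 1120, 1400]);


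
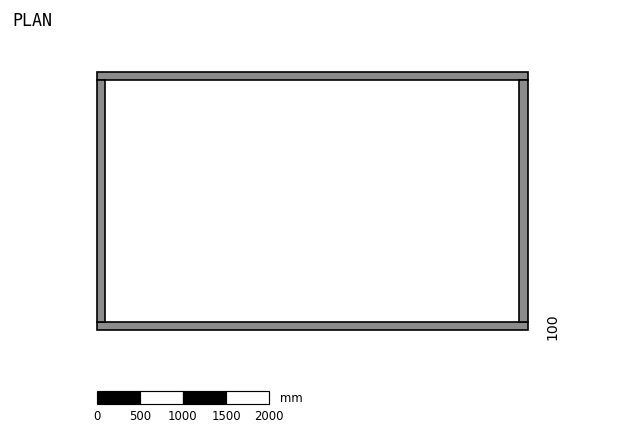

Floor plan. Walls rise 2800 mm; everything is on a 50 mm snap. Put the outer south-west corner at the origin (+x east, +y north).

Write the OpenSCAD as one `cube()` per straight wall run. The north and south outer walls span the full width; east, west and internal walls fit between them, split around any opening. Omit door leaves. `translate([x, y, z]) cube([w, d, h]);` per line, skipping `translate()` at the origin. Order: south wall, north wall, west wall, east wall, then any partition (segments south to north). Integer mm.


cube([5000, 100, 2800]);
translate([0, 2900, 0]) cube([5000, 100, 2800]);
translate([0, 100, 0]) cube([100, 2800, 2800]);
translate([4900, 100, 0]) cube([100, 2800, 2800]);
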